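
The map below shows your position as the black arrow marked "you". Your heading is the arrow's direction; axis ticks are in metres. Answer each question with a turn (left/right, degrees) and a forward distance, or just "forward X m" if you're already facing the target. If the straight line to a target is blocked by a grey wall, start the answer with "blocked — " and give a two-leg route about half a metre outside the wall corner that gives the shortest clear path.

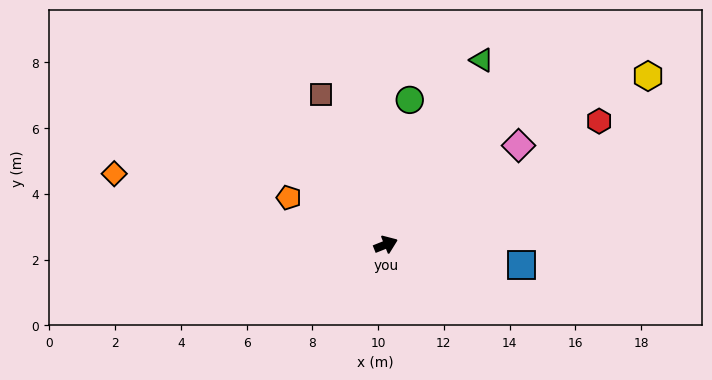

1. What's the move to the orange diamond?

turn left 144°, forward 8.5 m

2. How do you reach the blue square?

turn right 30°, forward 4.2 m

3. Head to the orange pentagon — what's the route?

turn left 132°, forward 3.3 m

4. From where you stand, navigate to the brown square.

turn left 91°, forward 5.0 m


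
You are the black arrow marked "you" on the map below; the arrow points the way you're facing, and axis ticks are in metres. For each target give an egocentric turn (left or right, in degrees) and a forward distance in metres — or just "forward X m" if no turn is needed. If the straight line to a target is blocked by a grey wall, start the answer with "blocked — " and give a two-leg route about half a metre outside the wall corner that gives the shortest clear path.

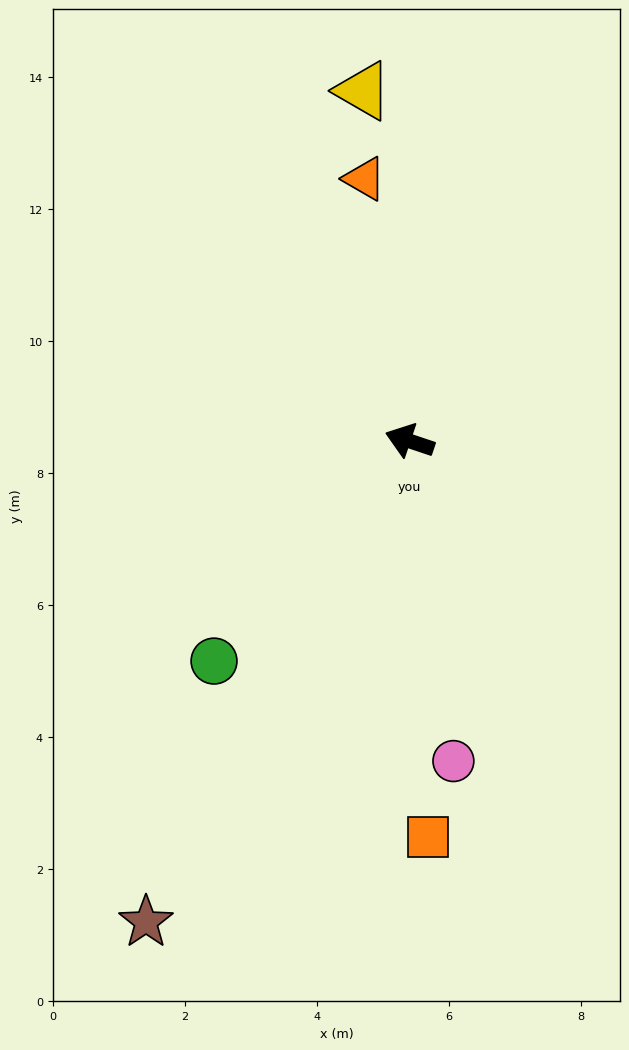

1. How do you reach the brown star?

turn left 80°, forward 8.3 m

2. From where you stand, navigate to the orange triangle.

turn right 62°, forward 4.0 m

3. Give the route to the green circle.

turn left 67°, forward 4.5 m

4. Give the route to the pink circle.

turn left 116°, forward 4.9 m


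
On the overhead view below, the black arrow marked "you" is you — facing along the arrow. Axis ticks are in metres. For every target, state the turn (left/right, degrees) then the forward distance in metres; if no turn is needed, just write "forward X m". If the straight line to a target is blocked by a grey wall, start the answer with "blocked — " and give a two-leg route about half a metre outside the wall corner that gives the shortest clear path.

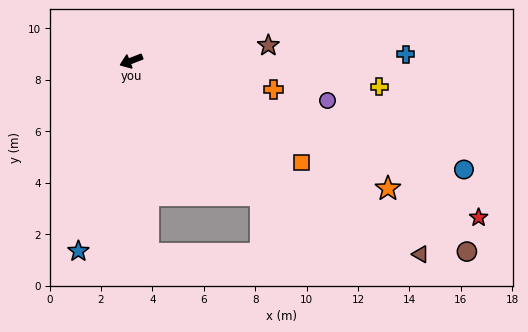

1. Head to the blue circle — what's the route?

turn left 141°, forward 13.6 m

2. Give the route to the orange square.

turn left 128°, forward 7.7 m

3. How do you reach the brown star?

turn left 165°, forward 5.4 m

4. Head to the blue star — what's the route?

turn left 53°, forward 7.7 m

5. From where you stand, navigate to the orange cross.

turn left 147°, forward 5.6 m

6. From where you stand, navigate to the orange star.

turn left 132°, forward 11.2 m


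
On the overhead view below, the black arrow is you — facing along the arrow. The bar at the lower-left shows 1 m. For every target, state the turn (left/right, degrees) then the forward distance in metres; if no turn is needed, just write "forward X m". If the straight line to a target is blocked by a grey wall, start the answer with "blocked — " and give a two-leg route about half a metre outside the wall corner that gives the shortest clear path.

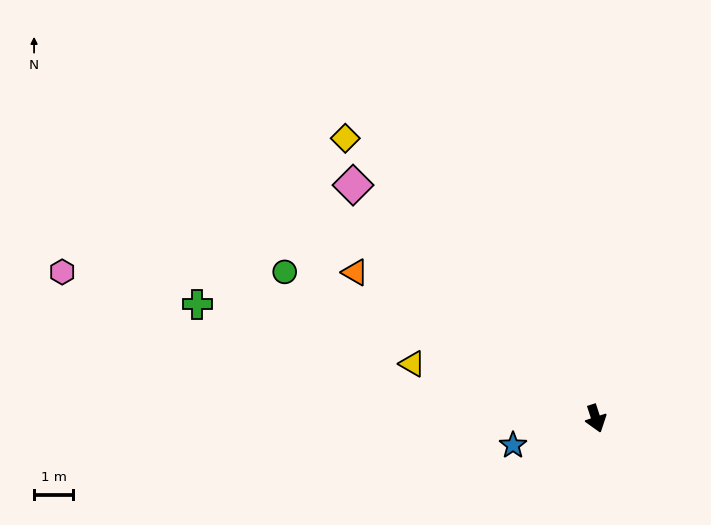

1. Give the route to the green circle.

turn right 133°, forward 8.9 m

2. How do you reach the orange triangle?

turn right 139°, forward 7.3 m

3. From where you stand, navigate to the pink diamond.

turn right 152°, forward 8.7 m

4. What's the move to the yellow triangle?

turn right 125°, forward 4.9 m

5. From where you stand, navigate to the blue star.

turn right 90°, forward 2.2 m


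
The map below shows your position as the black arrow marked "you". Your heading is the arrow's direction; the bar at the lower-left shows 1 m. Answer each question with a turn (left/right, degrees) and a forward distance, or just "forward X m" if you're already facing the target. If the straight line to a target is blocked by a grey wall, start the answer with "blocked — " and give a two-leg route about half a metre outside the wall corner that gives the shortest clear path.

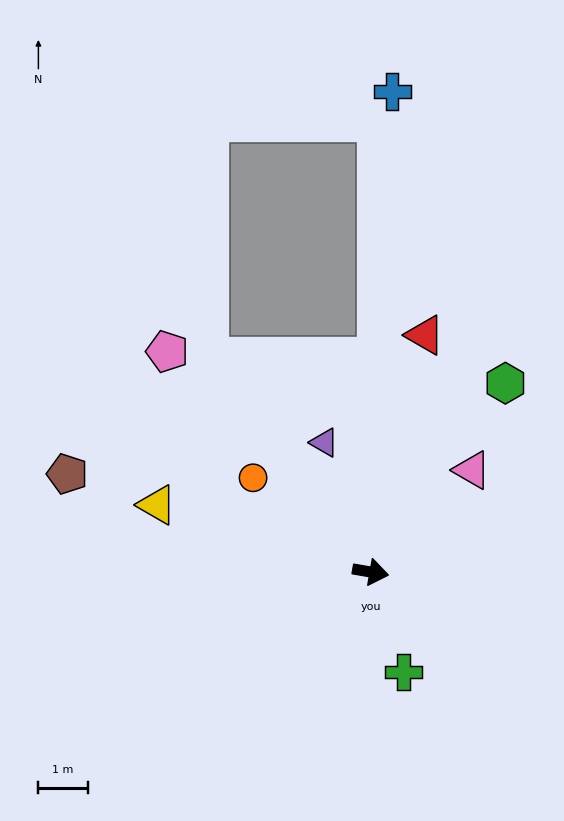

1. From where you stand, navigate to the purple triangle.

turn left 120°, forward 2.8 m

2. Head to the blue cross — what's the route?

turn left 97°, forward 9.8 m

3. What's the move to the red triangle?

turn left 87°, forward 4.9 m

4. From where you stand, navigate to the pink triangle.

turn left 55°, forward 2.9 m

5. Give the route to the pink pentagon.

turn left 143°, forward 6.1 m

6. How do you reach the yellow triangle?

turn left 172°, forward 4.6 m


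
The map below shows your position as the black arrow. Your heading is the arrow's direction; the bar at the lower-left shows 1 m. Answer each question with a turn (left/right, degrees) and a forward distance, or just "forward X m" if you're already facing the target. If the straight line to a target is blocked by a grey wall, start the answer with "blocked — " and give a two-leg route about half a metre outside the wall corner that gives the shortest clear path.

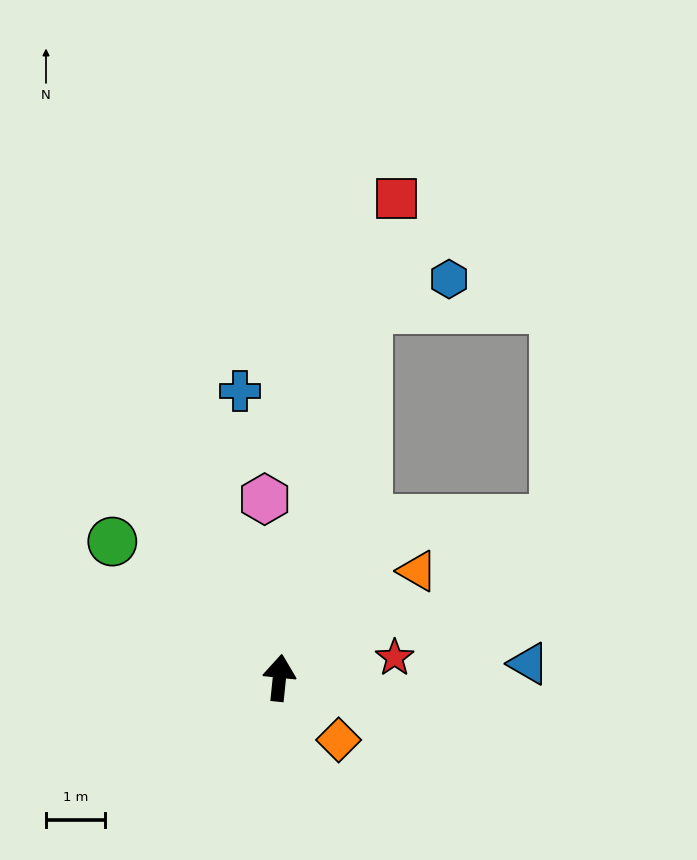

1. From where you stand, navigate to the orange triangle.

turn right 46°, forward 2.9 m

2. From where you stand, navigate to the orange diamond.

turn right 131°, forward 1.4 m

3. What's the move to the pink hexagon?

turn left 11°, forward 3.0 m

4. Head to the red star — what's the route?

turn right 74°, forward 2.0 m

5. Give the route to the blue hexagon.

blocked — turn right 8°, forward 6.4 m, then turn right 57°, forward 1.5 m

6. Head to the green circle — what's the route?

turn left 57°, forward 3.6 m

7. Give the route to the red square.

turn right 8°, forward 8.3 m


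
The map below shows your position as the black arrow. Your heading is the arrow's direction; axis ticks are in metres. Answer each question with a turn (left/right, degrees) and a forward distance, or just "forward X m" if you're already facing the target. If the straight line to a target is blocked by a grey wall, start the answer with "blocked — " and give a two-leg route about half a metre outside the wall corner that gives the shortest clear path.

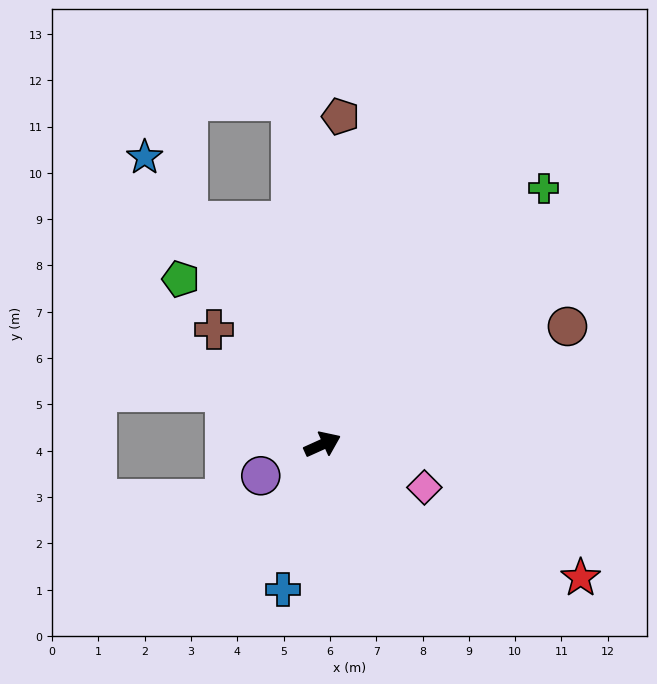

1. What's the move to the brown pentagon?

turn left 63°, forward 7.1 m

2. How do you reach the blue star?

turn left 97°, forward 7.3 m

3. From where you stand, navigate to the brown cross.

turn left 109°, forward 3.4 m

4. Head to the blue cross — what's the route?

turn right 130°, forward 3.3 m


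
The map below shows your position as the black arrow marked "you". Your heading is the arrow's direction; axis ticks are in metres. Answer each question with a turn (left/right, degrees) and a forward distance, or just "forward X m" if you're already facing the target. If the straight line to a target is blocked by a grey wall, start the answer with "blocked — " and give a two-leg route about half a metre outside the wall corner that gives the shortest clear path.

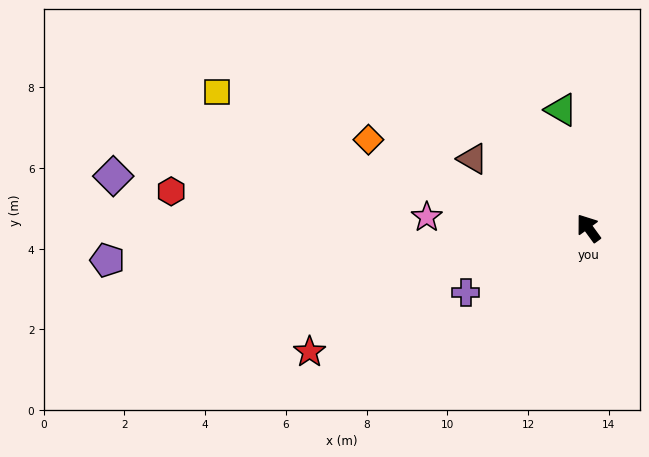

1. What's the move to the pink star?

turn left 50°, forward 4.0 m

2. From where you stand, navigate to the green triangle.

turn right 23°, forward 3.0 m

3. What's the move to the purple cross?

turn left 82°, forward 3.4 m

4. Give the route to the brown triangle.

turn left 23°, forward 3.3 m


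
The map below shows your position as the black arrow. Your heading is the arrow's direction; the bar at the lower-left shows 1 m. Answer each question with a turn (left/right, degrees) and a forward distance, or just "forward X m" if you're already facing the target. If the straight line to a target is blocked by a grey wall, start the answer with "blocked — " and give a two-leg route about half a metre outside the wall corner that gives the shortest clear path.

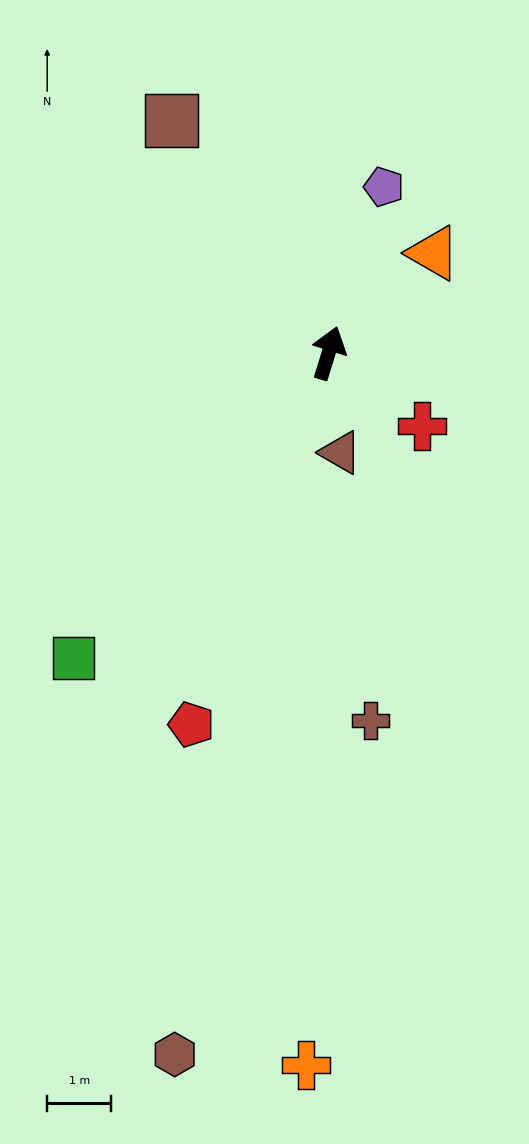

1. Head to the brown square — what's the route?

turn left 51°, forward 4.4 m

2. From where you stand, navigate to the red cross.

turn right 111°, forward 1.9 m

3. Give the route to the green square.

turn left 157°, forward 6.2 m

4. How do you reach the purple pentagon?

forward 2.7 m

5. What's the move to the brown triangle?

turn right 156°, forward 1.6 m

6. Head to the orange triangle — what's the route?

turn right 29°, forward 2.3 m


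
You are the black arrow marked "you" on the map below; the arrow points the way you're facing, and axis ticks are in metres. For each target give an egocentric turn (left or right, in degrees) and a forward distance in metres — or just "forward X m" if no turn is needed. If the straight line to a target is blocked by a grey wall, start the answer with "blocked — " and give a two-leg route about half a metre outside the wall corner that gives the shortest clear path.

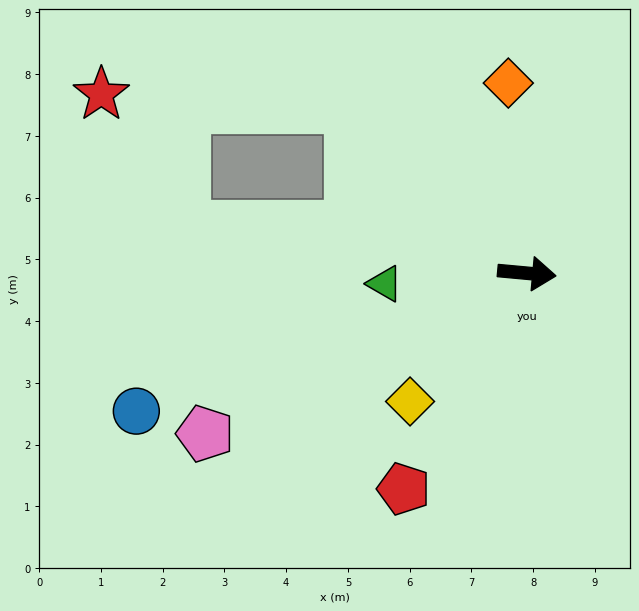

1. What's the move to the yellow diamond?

turn right 127°, forward 2.8 m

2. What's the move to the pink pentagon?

turn right 148°, forward 5.8 m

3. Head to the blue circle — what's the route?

turn right 155°, forward 6.7 m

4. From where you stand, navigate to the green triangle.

turn right 171°, forward 2.3 m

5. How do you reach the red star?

blocked — turn left 142°, forward 3.9 m, then turn left 40°, forward 4.0 m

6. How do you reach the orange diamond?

turn left 101°, forward 3.1 m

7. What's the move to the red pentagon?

turn right 114°, forward 4.0 m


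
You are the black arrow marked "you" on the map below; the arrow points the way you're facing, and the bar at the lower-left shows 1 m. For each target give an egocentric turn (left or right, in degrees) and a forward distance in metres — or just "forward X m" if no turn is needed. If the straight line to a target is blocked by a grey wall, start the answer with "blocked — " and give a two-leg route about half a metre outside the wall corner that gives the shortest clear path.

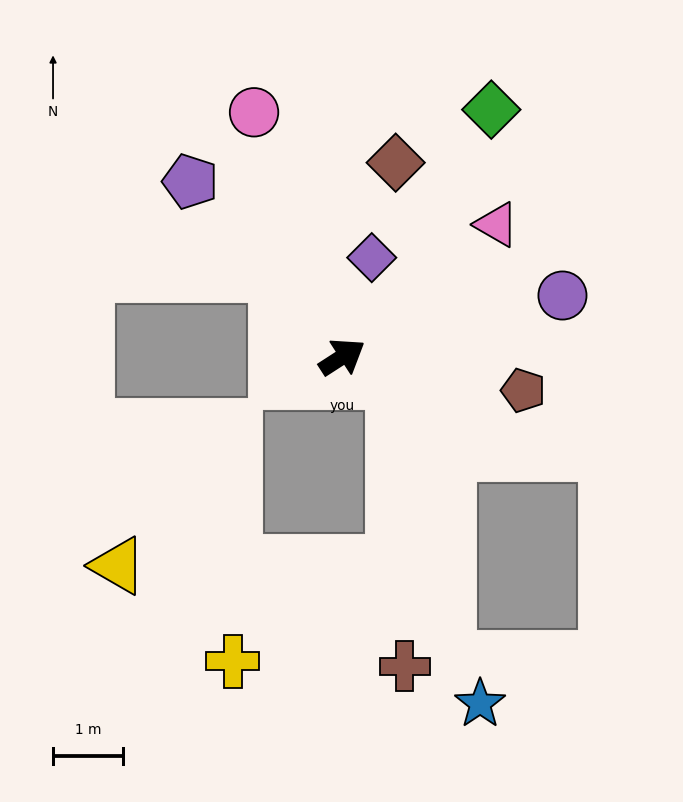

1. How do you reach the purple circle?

turn right 17°, forward 3.3 m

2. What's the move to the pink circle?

turn left 77°, forward 3.7 m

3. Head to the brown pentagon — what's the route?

turn right 43°, forward 2.6 m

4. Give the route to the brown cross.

blocked — turn right 56°, forward 0.8 m, then turn right 65°, forward 4.1 m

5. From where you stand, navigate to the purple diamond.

turn left 41°, forward 1.5 m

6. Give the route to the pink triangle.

turn left 8°, forward 2.9 m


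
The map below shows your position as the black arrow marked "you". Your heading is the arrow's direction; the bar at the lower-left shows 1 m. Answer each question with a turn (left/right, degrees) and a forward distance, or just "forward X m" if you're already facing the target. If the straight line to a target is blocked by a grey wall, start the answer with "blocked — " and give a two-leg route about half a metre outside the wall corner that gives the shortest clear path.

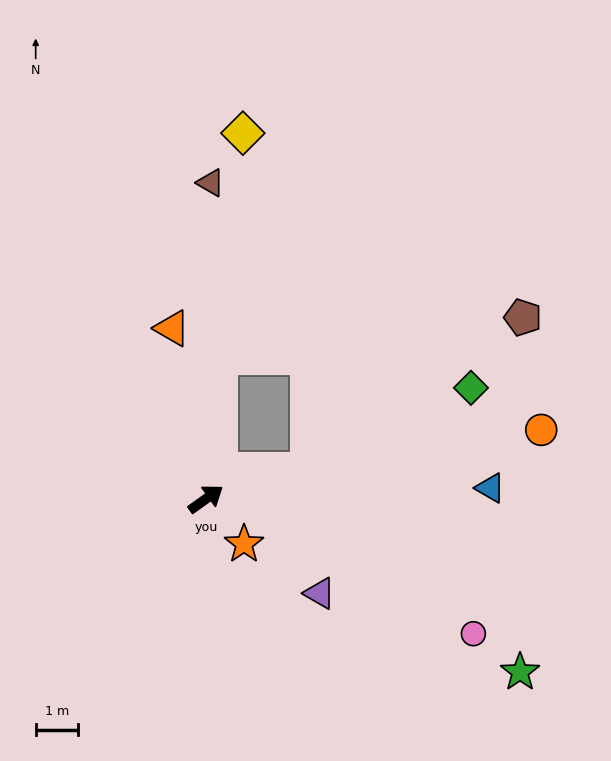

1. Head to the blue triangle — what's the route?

turn right 33°, forward 6.7 m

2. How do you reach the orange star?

turn right 85°, forward 1.4 m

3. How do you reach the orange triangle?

turn left 66°, forward 4.1 m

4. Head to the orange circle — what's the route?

turn right 24°, forward 8.0 m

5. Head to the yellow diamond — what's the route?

turn left 49°, forward 8.6 m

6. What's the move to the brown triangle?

turn left 54°, forward 7.4 m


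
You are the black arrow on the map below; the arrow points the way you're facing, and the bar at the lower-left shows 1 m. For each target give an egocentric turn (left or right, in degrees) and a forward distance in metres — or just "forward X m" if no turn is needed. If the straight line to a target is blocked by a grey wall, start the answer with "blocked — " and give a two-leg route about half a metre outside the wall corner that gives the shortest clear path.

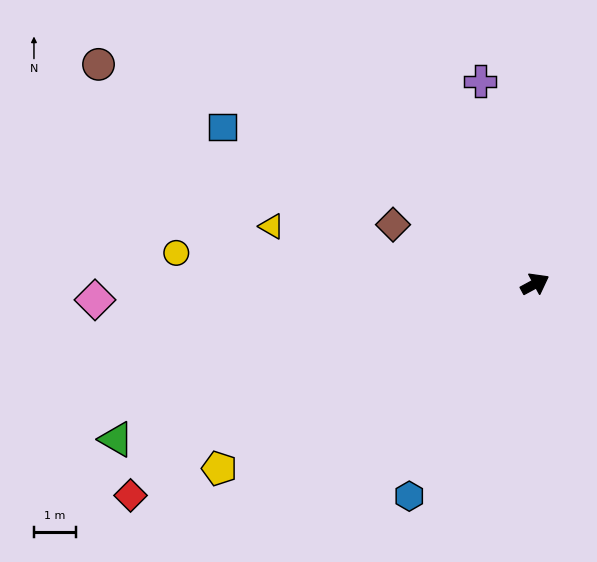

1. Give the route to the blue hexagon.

turn right 149°, forward 5.9 m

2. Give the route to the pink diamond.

turn left 154°, forward 10.5 m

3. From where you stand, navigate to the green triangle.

turn left 172°, forward 10.7 m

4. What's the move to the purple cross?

turn left 77°, forward 5.0 m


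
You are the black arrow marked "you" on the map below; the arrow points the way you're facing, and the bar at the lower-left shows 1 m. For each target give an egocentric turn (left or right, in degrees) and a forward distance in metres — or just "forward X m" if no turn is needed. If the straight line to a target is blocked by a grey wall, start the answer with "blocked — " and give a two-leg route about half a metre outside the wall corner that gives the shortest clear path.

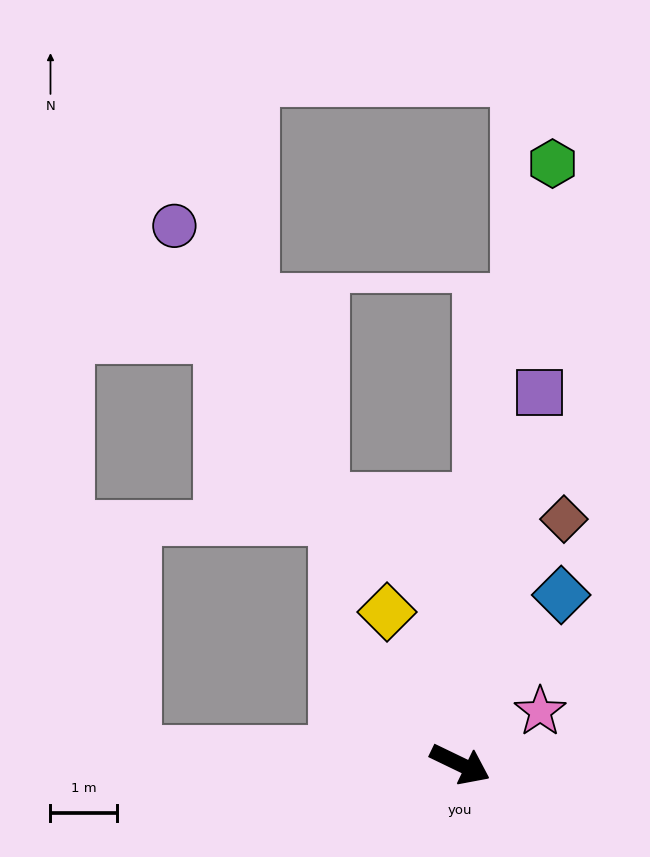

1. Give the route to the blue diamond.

turn left 85°, forward 3.0 m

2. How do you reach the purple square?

turn left 104°, forward 5.7 m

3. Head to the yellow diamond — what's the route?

turn left 141°, forward 2.5 m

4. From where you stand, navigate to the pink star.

turn left 59°, forward 1.4 m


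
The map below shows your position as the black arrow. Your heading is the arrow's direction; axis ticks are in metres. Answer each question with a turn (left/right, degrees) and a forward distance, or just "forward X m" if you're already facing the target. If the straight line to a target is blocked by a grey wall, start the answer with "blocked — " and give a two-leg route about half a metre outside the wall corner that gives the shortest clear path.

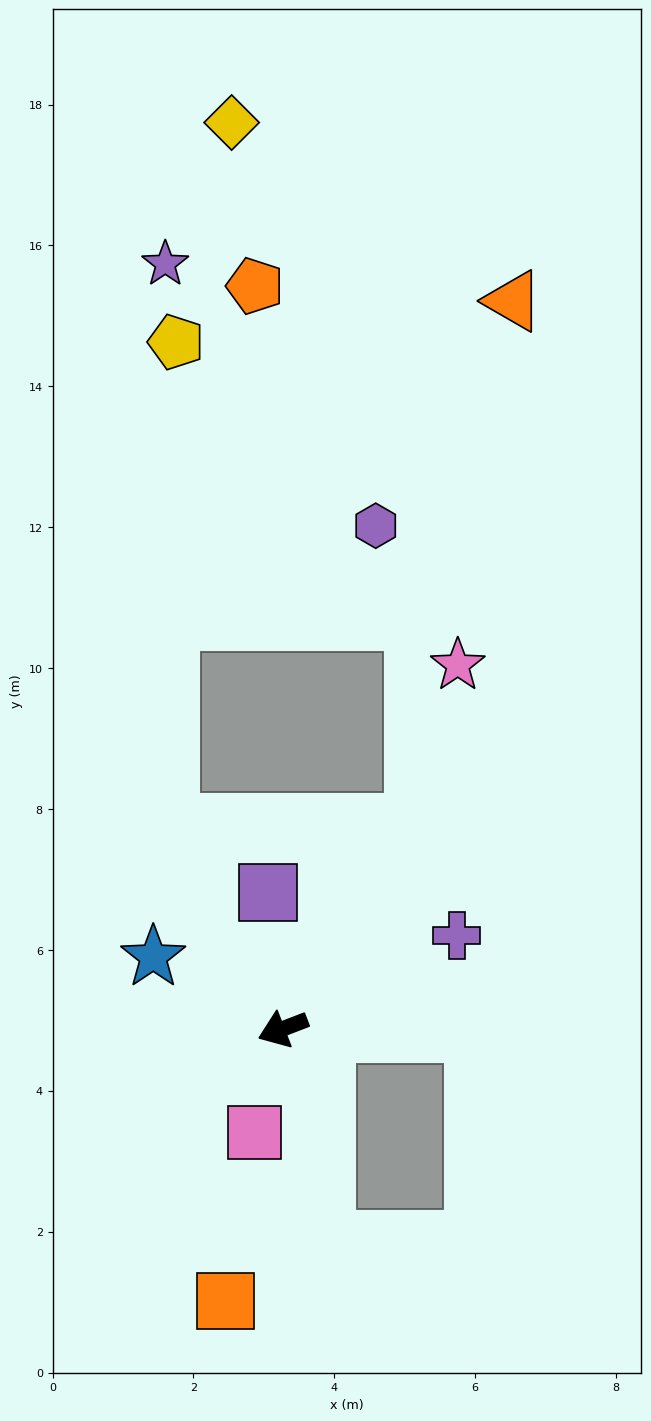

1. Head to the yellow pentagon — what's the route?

blocked — turn right 82°, forward 3.3 m, then turn right 30°, forward 6.8 m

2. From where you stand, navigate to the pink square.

turn left 54°, forward 1.5 m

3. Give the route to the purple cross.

turn right 173°, forward 2.8 m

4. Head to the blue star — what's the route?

turn right 50°, forward 2.1 m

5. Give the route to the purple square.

turn right 105°, forward 1.9 m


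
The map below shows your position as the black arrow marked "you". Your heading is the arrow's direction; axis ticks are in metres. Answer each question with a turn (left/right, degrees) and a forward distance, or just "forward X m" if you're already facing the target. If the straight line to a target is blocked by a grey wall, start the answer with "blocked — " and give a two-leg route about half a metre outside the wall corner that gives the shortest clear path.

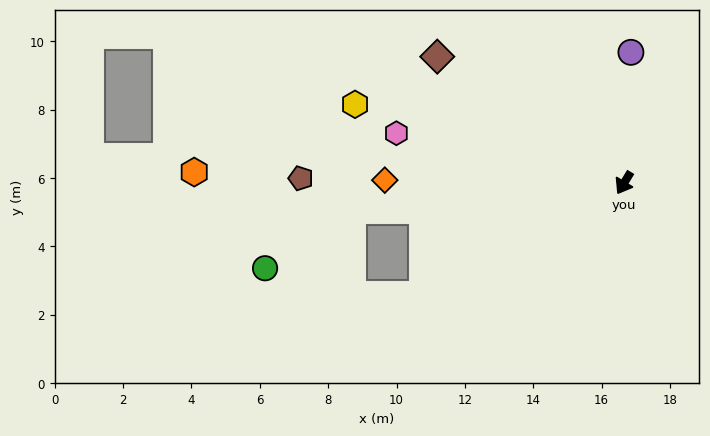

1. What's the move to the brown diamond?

turn right 93°, forward 6.6 m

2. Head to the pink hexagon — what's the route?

turn right 71°, forward 6.8 m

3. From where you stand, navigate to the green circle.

blocked — turn right 53°, forward 8.0 m, then turn left 28°, forward 3.1 m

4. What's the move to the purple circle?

turn right 152°, forward 3.8 m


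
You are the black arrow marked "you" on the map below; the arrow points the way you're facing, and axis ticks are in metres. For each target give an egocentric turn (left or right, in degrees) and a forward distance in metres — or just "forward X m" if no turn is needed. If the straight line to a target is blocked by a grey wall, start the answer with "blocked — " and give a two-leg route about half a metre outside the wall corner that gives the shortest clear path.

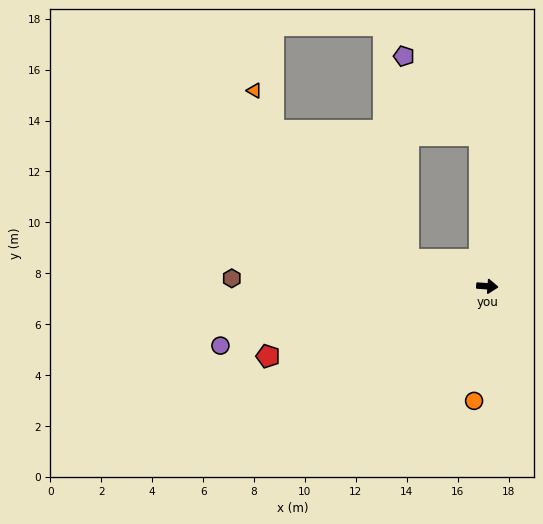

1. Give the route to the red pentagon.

turn right 158°, forward 9.0 m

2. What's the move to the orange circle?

turn right 92°, forward 4.5 m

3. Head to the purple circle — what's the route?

turn right 163°, forward 10.7 m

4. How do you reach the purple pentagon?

blocked — turn left 97°, forward 5.9 m, then turn left 41°, forward 4.3 m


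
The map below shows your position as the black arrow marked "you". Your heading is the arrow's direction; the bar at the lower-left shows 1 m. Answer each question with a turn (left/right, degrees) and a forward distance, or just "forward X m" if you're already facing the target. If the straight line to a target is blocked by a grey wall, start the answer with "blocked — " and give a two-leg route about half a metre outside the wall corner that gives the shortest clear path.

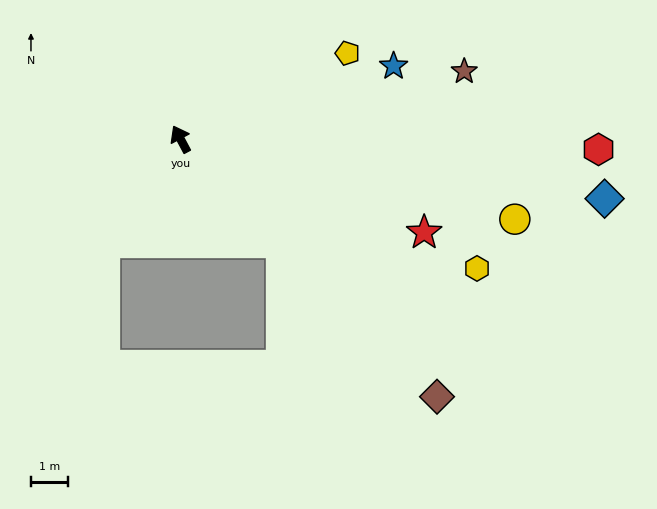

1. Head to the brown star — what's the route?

turn right 105°, forward 7.9 m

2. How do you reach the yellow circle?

turn right 132°, forward 9.3 m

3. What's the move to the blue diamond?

turn right 126°, forward 11.6 m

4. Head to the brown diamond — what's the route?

turn right 163°, forward 9.8 m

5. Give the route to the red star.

turn right 139°, forward 7.1 m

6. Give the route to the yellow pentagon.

turn right 91°, forward 5.1 m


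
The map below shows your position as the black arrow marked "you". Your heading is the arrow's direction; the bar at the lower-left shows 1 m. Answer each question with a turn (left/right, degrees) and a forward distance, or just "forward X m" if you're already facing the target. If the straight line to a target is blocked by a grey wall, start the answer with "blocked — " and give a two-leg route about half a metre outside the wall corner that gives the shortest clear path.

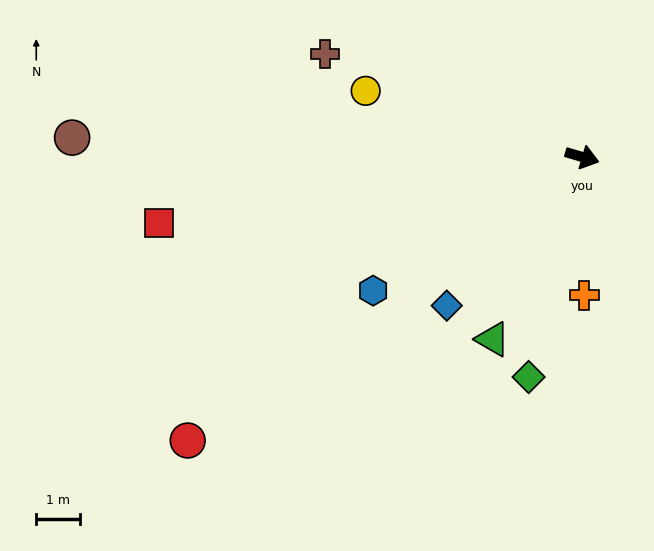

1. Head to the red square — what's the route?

turn right 155°, forward 9.8 m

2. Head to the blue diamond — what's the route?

turn right 116°, forward 4.6 m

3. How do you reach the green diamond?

turn right 87°, forward 5.2 m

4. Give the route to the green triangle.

turn right 100°, forward 4.6 m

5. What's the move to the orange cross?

turn right 73°, forward 3.2 m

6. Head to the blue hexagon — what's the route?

turn right 131°, forward 5.7 m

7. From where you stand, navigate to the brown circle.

turn right 166°, forward 11.7 m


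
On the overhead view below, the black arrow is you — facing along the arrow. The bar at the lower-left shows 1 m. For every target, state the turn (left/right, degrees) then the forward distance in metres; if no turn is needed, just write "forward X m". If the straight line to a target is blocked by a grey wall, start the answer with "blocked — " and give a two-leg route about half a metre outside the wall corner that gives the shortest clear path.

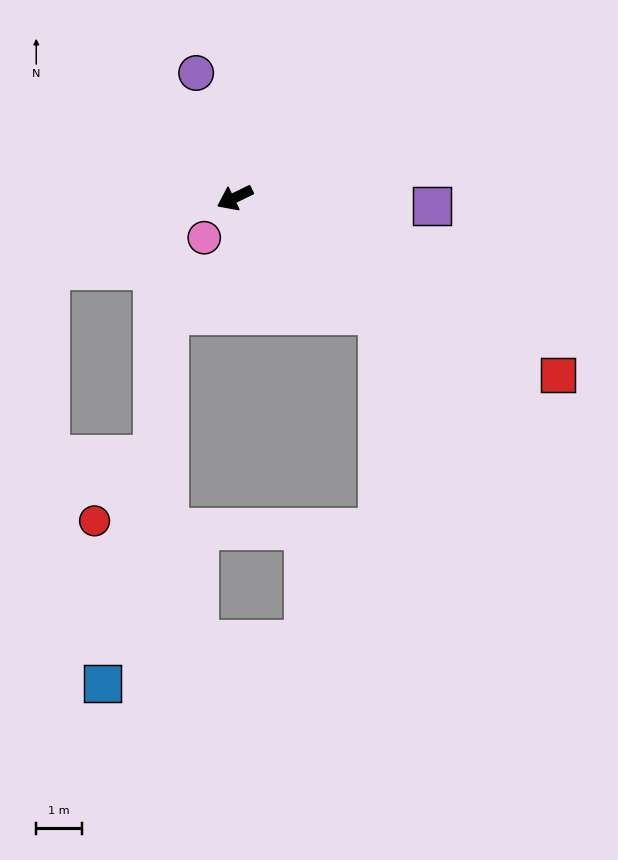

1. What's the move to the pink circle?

turn left 27°, forward 1.1 m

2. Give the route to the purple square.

turn left 152°, forward 4.3 m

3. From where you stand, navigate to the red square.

turn left 125°, forward 8.1 m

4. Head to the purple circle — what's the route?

turn right 99°, forward 2.9 m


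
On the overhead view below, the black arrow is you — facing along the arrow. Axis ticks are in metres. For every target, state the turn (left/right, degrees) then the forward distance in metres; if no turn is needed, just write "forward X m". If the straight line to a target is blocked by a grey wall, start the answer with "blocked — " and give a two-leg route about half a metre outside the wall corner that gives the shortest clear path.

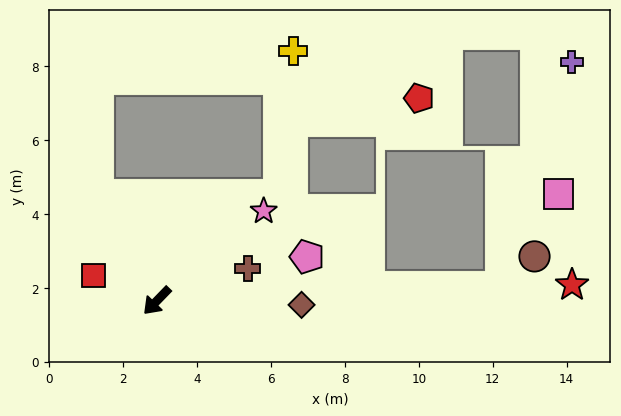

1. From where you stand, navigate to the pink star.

turn left 174°, forward 3.8 m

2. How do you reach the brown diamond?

turn left 132°, forward 3.9 m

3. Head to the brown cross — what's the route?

turn left 154°, forward 2.6 m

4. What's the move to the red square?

turn right 68°, forward 1.9 m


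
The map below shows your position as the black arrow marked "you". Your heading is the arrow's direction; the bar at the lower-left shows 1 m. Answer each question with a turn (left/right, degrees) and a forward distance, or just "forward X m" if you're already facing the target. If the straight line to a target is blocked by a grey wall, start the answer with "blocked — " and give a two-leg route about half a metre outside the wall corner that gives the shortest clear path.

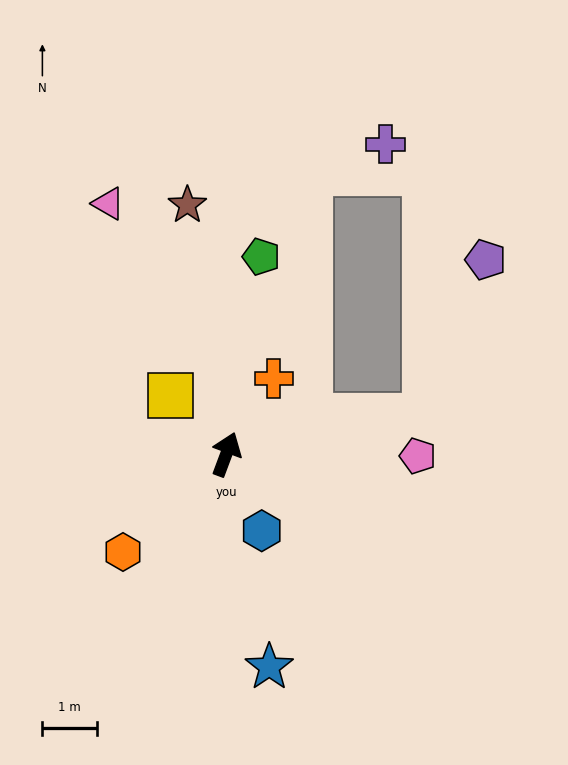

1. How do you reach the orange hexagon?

turn left 154°, forward 2.6 m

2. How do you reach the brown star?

turn left 29°, forward 4.6 m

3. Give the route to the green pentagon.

turn left 10°, forward 3.7 m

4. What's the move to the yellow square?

turn left 64°, forward 1.5 m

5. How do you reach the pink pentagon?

turn right 70°, forward 3.5 m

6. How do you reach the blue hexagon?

turn right 135°, forward 1.5 m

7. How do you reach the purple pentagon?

blocked — turn right 59°, forward 3.7 m, then turn left 59°, forward 3.1 m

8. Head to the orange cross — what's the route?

turn right 12°, forward 1.6 m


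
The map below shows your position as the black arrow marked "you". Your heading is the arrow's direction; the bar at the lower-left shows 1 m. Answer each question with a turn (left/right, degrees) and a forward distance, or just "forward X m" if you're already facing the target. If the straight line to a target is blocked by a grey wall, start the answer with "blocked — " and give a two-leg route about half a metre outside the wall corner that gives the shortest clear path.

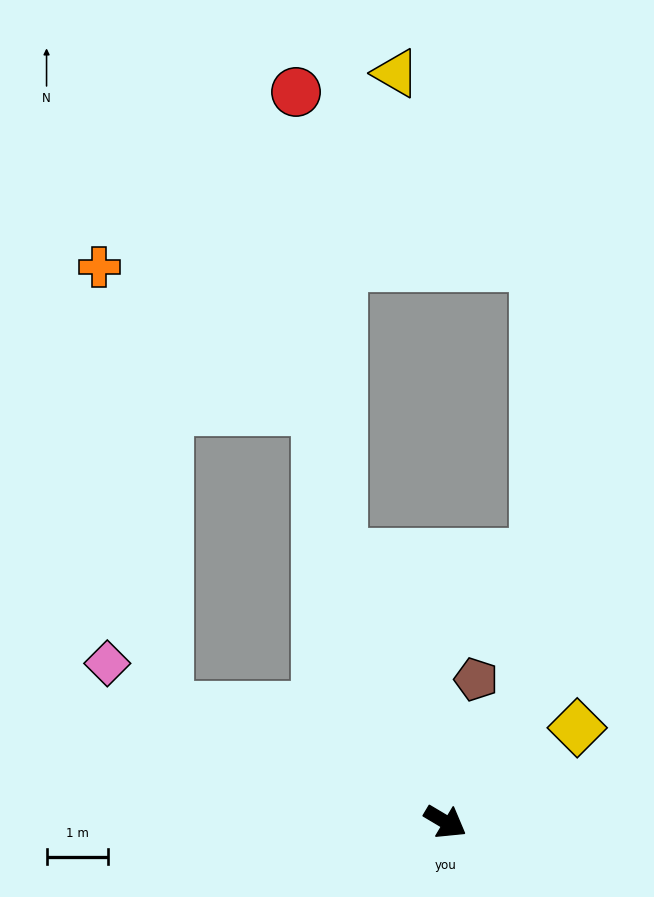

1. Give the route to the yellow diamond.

turn left 66°, forward 2.6 m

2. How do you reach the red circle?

blocked — turn left 142°, forward 4.6 m, then turn right 16°, forward 7.5 m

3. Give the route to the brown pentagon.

turn left 109°, forward 2.4 m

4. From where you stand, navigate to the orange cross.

blocked — turn right 172°, forward 4.9 m, then turn right 58°, forward 7.2 m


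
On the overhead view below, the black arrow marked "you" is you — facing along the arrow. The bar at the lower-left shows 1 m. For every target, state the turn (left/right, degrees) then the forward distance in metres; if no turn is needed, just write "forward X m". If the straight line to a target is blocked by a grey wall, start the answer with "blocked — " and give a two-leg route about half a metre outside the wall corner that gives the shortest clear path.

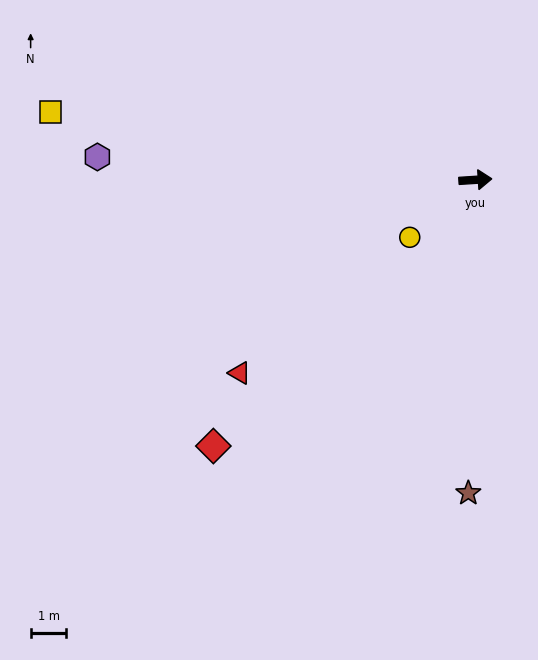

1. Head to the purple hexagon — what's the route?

turn left 173°, forward 10.6 m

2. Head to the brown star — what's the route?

turn right 95°, forward 8.8 m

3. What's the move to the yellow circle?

turn right 142°, forward 2.4 m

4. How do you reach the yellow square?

turn left 167°, forward 12.0 m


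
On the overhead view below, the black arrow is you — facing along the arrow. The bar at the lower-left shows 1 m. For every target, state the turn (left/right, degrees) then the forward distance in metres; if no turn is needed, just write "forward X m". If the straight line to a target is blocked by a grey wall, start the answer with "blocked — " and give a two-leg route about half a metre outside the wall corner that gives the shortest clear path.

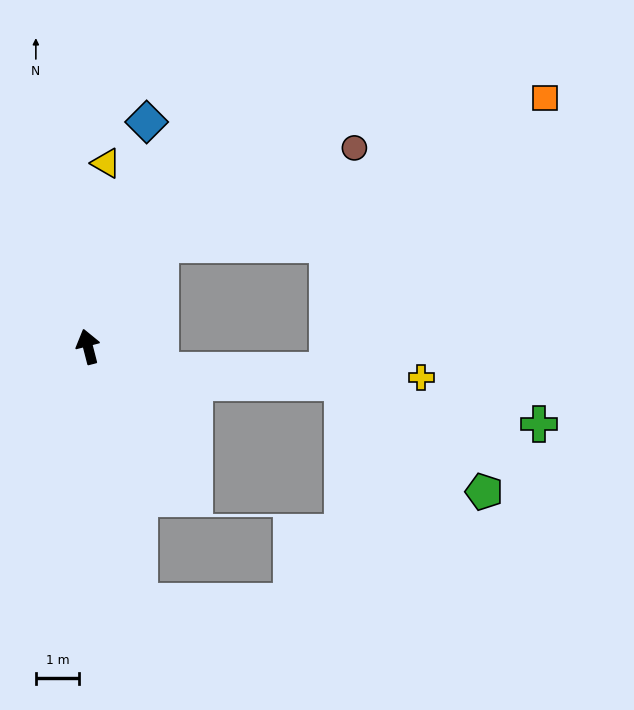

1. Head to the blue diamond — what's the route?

turn right 29°, forward 5.3 m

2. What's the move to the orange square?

blocked — turn right 50°, forward 2.9 m, then turn right 34°, forward 9.5 m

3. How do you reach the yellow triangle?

turn right 20°, forward 4.2 m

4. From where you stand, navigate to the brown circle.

blocked — turn right 50°, forward 2.9 m, then turn right 28°, forward 5.0 m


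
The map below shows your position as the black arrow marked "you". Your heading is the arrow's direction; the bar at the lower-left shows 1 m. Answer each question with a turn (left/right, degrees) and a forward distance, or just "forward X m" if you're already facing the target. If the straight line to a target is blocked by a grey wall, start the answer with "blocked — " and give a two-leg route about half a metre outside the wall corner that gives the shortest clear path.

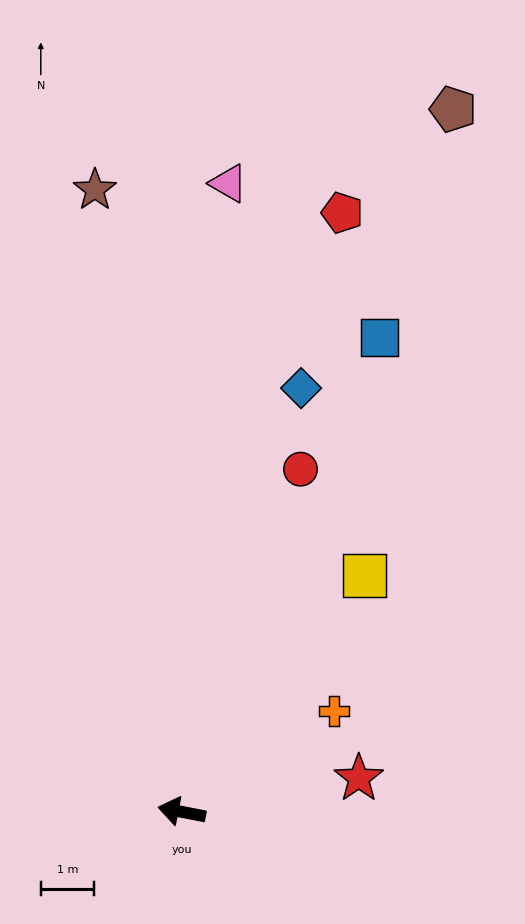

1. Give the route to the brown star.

turn right 71°, forward 11.8 m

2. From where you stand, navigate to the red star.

turn right 158°, forward 3.4 m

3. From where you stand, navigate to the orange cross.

turn right 136°, forward 3.4 m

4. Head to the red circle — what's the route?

turn right 98°, forward 6.8 m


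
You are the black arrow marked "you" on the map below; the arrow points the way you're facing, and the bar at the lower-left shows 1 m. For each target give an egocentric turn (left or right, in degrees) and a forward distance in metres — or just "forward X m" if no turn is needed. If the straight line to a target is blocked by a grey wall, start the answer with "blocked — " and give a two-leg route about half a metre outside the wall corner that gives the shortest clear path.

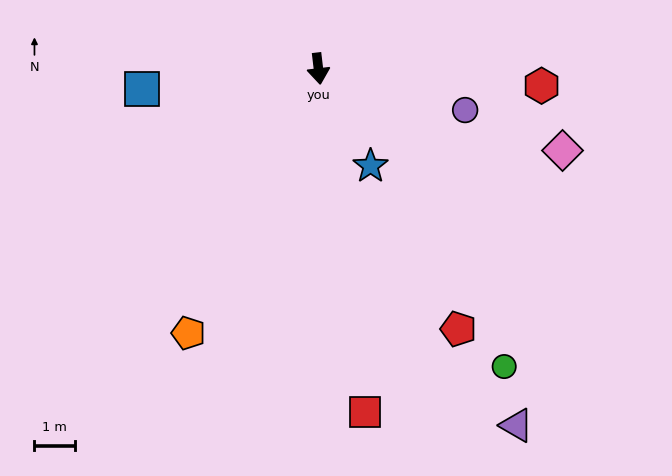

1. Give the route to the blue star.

turn left 21°, forward 2.7 m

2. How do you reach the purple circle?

turn left 68°, forward 3.8 m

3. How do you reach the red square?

forward 8.6 m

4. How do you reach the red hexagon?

turn left 79°, forward 5.6 m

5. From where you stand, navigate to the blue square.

turn right 90°, forward 4.4 m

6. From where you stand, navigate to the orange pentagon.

turn right 33°, forward 7.3 m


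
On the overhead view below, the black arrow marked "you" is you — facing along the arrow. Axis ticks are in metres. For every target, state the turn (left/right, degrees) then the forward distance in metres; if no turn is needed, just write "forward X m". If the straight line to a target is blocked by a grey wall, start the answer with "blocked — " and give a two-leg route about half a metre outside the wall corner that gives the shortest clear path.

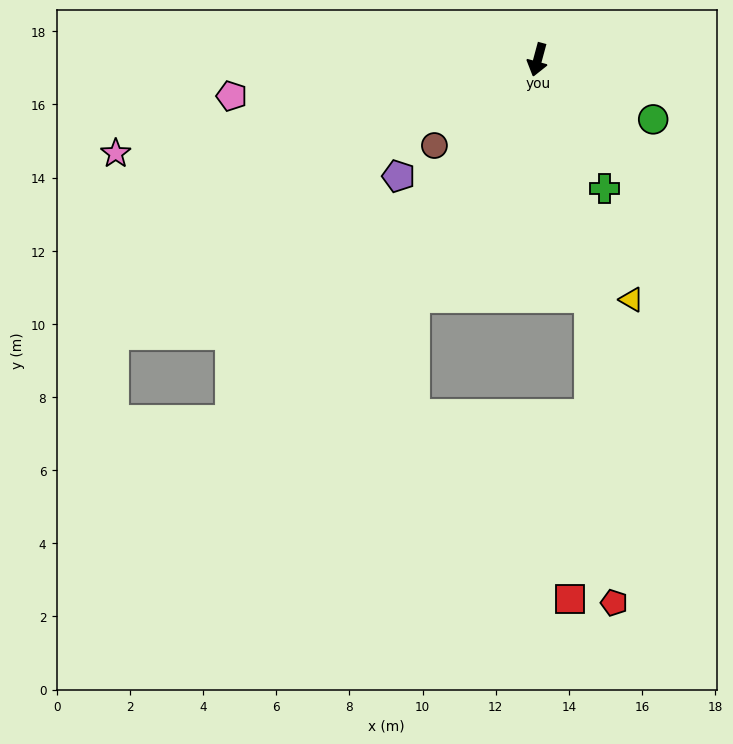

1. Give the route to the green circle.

turn left 78°, forward 3.6 m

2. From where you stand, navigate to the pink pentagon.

turn right 68°, forward 8.4 m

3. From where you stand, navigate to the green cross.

turn left 43°, forward 4.0 m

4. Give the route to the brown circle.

turn right 35°, forward 3.7 m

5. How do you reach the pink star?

turn right 62°, forward 11.8 m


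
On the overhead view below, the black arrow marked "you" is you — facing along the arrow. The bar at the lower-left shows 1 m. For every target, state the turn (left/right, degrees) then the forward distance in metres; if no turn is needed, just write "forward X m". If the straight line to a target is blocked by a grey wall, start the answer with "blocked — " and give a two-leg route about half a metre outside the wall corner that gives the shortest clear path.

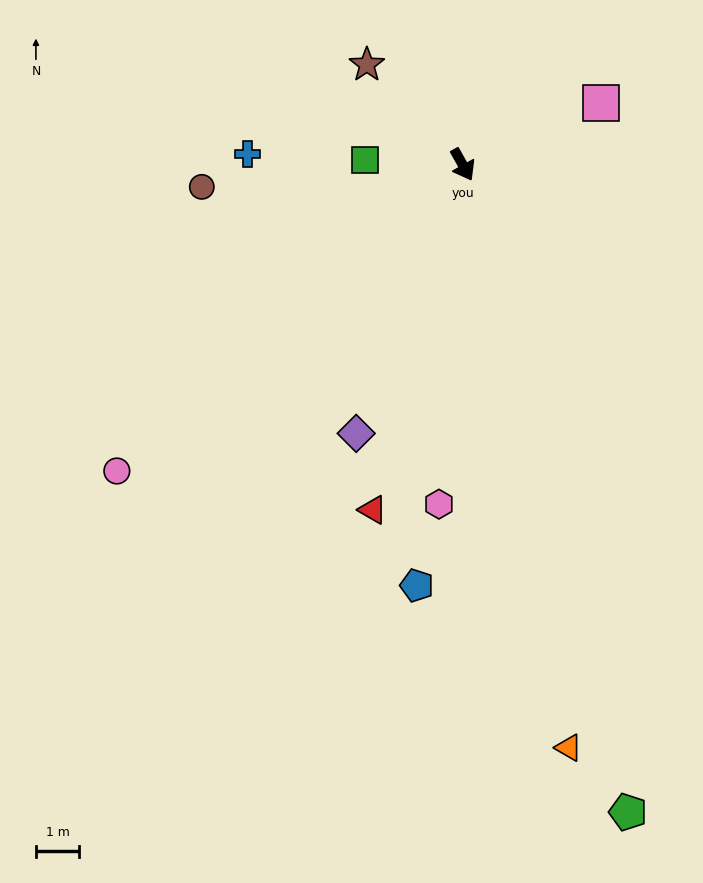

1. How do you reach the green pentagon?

turn right 15°, forward 15.4 m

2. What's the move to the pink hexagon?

turn right 33°, forward 7.8 m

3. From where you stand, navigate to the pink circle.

turn right 78°, forward 10.6 m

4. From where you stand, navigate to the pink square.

turn left 85°, forward 3.5 m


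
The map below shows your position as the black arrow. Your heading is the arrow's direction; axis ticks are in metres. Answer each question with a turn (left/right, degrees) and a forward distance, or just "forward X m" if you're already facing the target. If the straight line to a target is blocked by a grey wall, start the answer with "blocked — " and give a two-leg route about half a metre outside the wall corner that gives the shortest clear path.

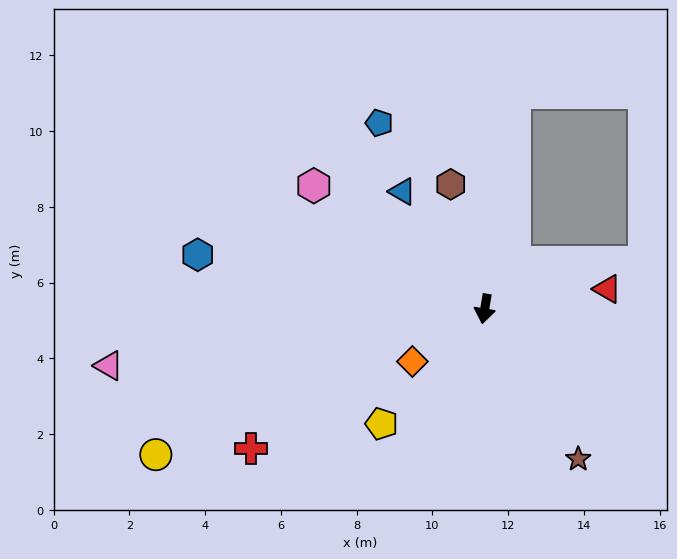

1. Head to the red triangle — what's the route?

turn left 109°, forward 3.3 m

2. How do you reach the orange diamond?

turn right 44°, forward 2.4 m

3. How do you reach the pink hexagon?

turn right 116°, forward 5.6 m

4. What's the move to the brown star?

turn left 41°, forward 4.7 m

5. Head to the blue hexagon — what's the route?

turn right 91°, forward 7.7 m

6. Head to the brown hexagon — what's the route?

turn right 155°, forward 3.4 m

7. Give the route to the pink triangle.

turn right 72°, forward 10.0 m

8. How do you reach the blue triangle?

turn right 135°, forward 3.8 m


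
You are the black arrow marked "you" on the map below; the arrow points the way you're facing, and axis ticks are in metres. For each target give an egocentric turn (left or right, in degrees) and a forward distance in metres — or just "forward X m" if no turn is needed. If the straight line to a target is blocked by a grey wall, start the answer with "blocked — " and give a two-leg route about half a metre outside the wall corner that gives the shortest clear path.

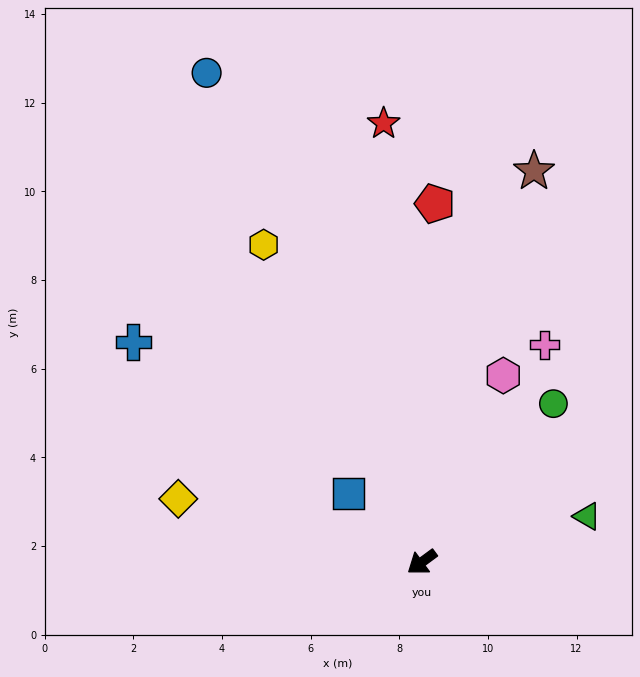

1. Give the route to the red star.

turn right 121°, forward 9.9 m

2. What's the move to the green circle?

turn right 166°, forward 4.6 m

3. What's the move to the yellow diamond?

turn right 51°, forward 5.7 m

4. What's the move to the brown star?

turn right 142°, forward 9.2 m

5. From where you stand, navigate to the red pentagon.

turn right 128°, forward 8.1 m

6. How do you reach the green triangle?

turn left 159°, forward 3.9 m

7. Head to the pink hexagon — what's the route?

turn right 150°, forward 4.6 m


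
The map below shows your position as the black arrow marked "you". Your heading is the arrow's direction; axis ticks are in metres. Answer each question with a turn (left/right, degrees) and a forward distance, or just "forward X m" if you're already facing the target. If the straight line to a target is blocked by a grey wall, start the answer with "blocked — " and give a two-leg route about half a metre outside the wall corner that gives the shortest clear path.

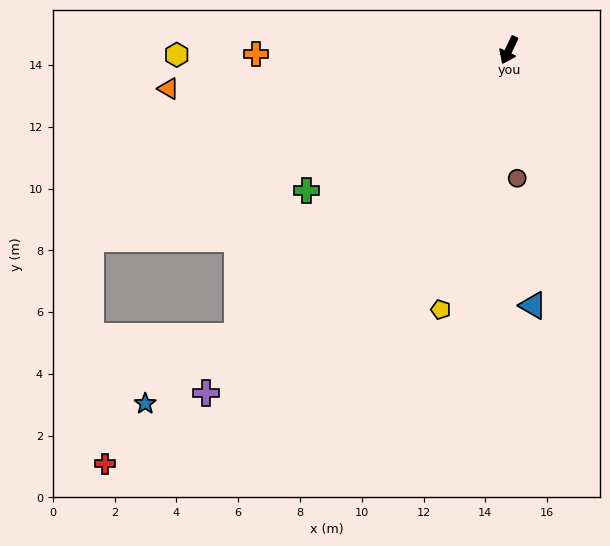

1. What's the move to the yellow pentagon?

turn left 10°, forward 8.7 m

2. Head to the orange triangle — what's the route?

turn right 58°, forward 11.1 m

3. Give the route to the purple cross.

turn right 16°, forward 14.8 m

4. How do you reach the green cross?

turn right 30°, forward 8.0 m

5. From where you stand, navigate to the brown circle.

turn left 29°, forward 4.2 m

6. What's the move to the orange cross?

turn right 64°, forward 8.2 m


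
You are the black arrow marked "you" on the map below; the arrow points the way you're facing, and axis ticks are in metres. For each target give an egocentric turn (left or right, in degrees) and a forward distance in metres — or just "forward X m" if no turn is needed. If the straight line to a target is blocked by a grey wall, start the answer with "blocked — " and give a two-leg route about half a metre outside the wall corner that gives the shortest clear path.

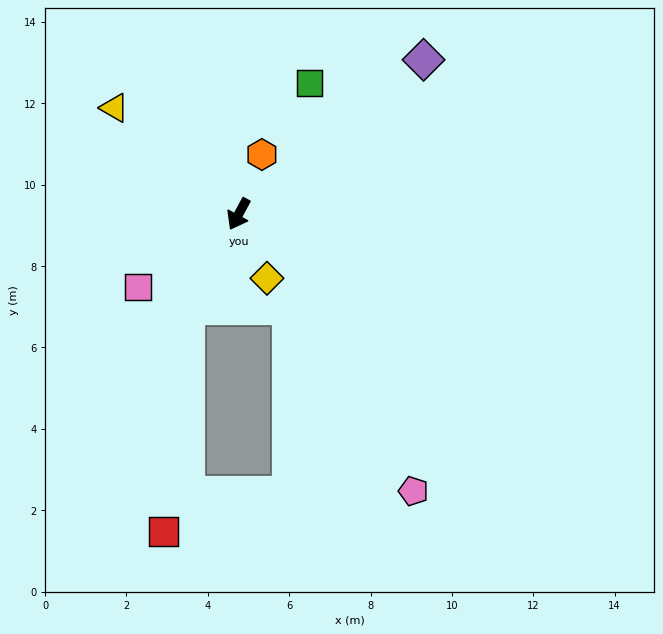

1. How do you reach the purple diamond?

turn left 158°, forward 5.9 m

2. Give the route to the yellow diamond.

turn left 52°, forward 1.7 m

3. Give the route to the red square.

blocked — forward 2.6 m, then turn left 22°, forward 5.5 m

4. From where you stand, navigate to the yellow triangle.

turn right 102°, forward 4.0 m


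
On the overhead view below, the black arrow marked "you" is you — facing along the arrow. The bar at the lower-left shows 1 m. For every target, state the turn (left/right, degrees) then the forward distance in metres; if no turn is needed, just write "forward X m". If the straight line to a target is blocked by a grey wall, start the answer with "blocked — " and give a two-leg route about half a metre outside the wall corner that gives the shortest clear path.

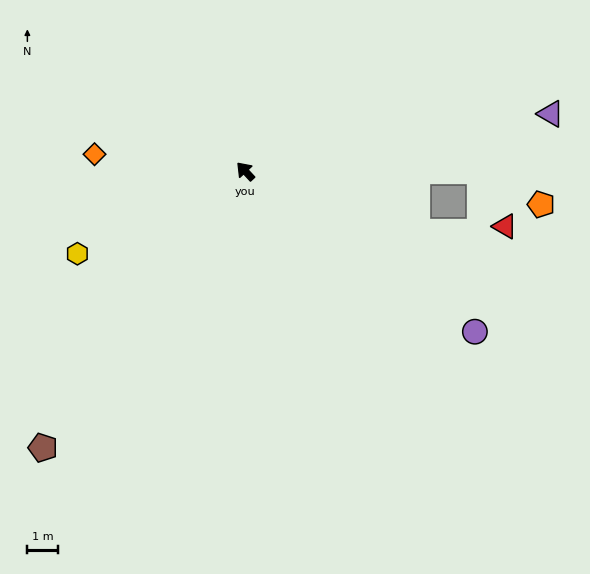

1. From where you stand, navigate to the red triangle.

blocked — turn right 133°, forward 7.6 m, then turn right 66°, forward 2.0 m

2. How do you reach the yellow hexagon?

turn left 73°, forward 6.1 m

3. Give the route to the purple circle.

turn right 168°, forward 9.1 m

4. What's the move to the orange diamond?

turn left 41°, forward 4.9 m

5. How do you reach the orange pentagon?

blocked — turn right 133°, forward 7.6 m, then turn right 28°, forward 2.3 m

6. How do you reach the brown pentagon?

turn left 101°, forward 11.2 m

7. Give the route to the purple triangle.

turn right 122°, forward 10.1 m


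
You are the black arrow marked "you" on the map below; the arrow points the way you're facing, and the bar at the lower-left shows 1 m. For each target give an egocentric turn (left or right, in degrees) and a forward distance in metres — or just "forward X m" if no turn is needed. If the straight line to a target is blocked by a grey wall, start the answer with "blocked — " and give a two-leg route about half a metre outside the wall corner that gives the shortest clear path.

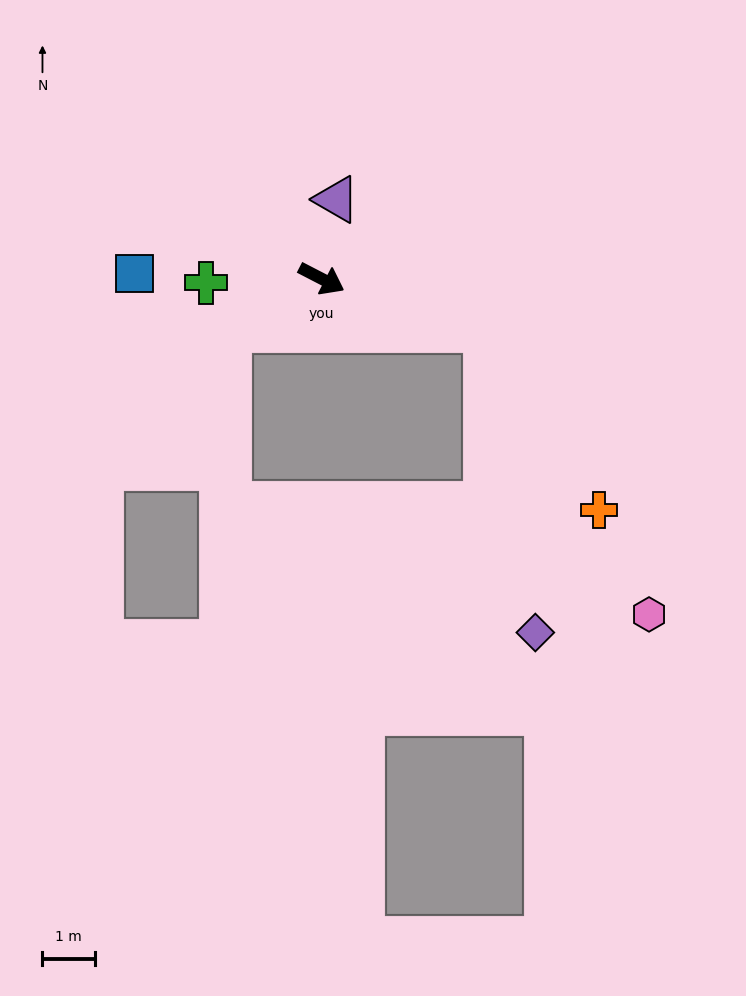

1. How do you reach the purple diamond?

blocked — turn left 10°, forward 3.3 m, then turn right 63°, forward 5.9 m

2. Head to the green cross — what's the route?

turn right 151°, forward 2.2 m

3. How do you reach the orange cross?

blocked — turn left 10°, forward 3.3 m, then turn right 40°, forward 4.1 m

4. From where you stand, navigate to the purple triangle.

turn left 107°, forward 1.5 m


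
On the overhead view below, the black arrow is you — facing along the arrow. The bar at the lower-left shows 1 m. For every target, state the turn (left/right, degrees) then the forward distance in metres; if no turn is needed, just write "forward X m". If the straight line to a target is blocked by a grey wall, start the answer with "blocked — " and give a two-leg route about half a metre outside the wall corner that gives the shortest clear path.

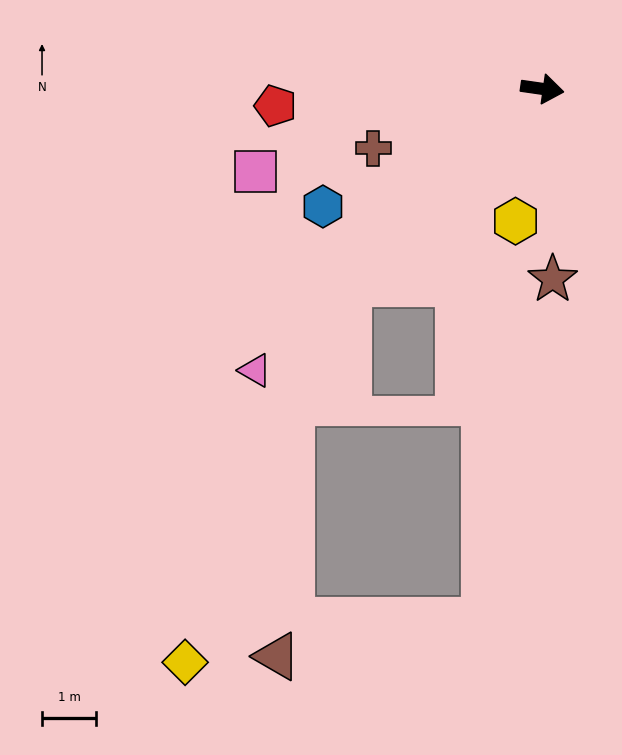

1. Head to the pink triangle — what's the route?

turn right 127°, forward 7.4 m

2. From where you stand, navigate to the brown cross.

turn right 152°, forward 3.3 m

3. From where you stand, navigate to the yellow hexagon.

turn right 93°, forward 2.5 m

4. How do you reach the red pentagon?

turn right 168°, forward 4.9 m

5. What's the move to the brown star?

turn right 79°, forward 3.5 m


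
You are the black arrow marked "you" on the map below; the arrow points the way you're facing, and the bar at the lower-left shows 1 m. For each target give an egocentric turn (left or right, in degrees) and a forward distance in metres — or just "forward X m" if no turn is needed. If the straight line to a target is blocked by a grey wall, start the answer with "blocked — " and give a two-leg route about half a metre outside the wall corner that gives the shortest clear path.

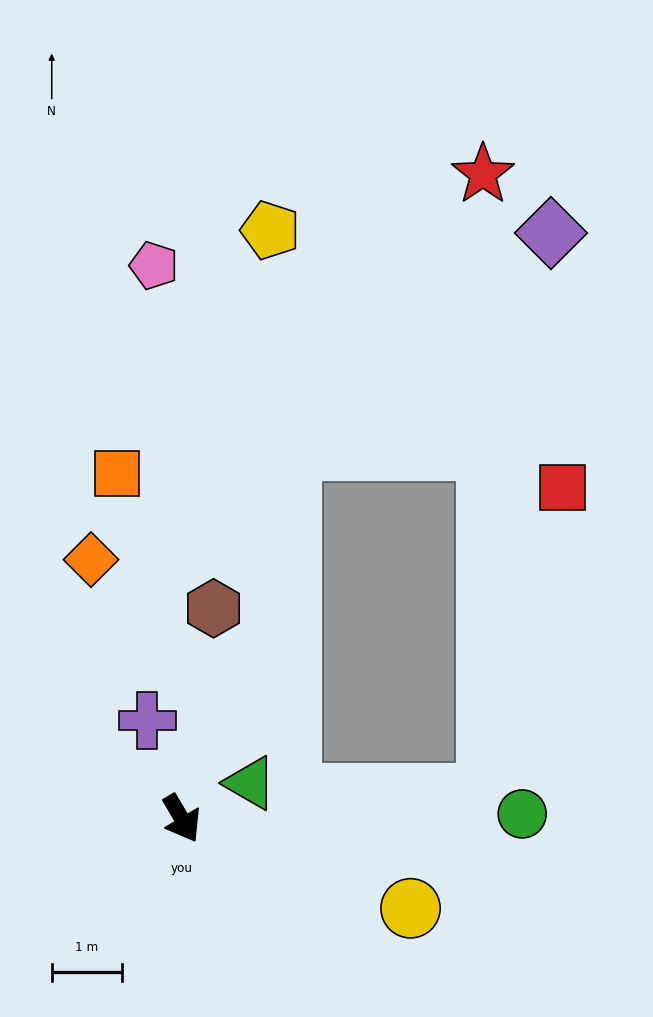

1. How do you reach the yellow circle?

turn left 38°, forward 3.5 m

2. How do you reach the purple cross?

turn left 169°, forward 1.5 m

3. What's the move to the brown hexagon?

turn left 141°, forward 3.0 m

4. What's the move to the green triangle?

turn left 87°, forward 1.1 m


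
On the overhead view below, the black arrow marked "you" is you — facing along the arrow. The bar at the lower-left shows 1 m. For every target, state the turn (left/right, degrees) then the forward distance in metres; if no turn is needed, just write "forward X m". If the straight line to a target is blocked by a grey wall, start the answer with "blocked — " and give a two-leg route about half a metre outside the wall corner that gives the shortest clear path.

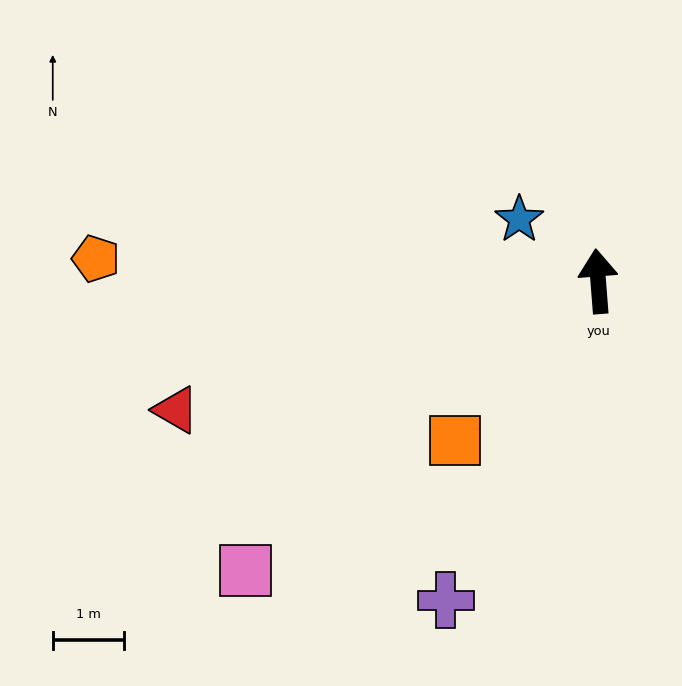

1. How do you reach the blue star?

turn left 47°, forward 1.4 m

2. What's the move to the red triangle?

turn left 103°, forward 6.2 m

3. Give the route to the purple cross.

turn left 150°, forward 5.0 m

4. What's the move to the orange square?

turn left 134°, forward 3.0 m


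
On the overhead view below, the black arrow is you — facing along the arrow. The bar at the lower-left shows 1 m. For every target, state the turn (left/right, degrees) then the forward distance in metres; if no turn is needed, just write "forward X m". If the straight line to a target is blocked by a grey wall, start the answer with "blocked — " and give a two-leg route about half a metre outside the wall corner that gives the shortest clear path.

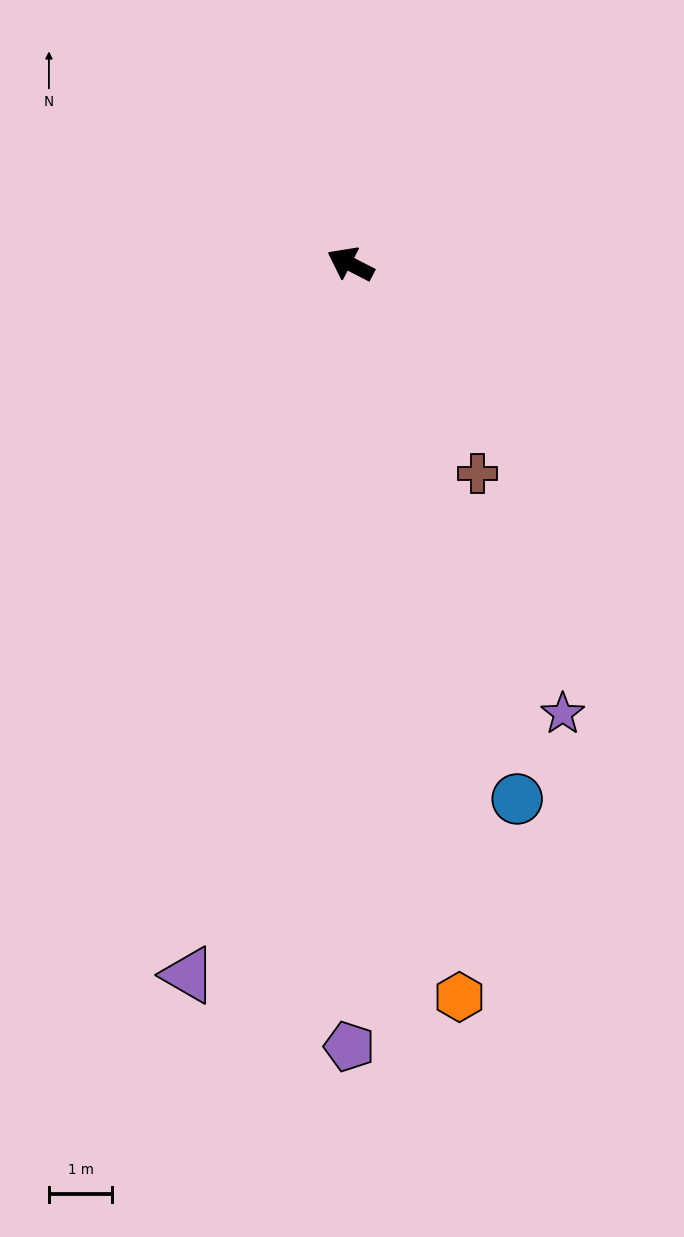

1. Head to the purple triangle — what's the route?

turn left 104°, forward 11.5 m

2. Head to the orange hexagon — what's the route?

turn left 126°, forward 11.7 m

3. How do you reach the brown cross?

turn left 148°, forward 3.9 m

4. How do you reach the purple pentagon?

turn left 117°, forward 12.3 m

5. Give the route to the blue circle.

turn left 135°, forward 8.8 m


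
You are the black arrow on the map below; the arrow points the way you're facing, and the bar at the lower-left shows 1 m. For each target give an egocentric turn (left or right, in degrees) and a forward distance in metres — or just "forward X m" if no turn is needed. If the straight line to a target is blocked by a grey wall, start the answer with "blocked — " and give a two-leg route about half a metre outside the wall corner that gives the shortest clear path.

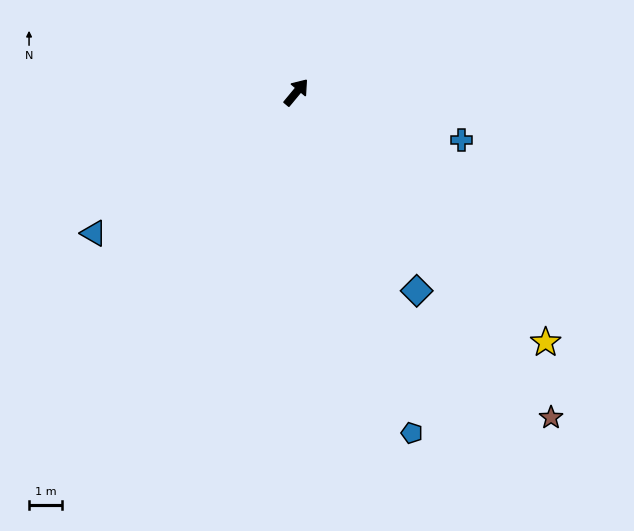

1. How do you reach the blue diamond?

turn right 109°, forward 7.0 m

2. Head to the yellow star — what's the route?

turn right 95°, forward 10.6 m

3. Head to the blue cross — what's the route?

turn right 67°, forward 5.1 m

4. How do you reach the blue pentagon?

turn right 122°, forward 10.8 m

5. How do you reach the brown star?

turn right 102°, forward 12.4 m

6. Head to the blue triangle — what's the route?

turn left 164°, forward 7.4 m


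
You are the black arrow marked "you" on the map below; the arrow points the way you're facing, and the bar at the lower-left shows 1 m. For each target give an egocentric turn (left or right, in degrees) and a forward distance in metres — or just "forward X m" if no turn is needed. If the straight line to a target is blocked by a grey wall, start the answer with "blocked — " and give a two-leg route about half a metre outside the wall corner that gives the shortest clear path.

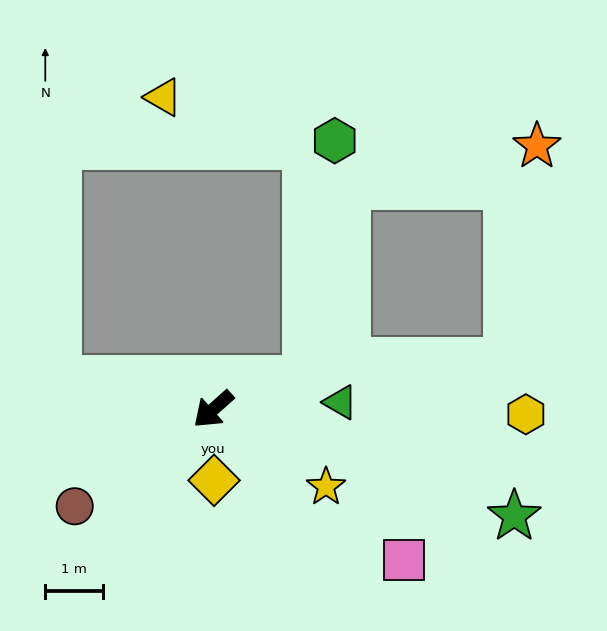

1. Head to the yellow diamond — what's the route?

turn left 49°, forward 1.2 m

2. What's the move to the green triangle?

turn left 141°, forward 2.2 m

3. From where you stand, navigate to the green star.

turn left 119°, forward 5.5 m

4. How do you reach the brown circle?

turn right 7°, forward 2.9 m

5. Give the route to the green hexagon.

blocked — turn left 156°, forward 1.7 m, then turn left 66°, forward 4.2 m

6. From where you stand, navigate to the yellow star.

turn left 104°, forward 2.4 m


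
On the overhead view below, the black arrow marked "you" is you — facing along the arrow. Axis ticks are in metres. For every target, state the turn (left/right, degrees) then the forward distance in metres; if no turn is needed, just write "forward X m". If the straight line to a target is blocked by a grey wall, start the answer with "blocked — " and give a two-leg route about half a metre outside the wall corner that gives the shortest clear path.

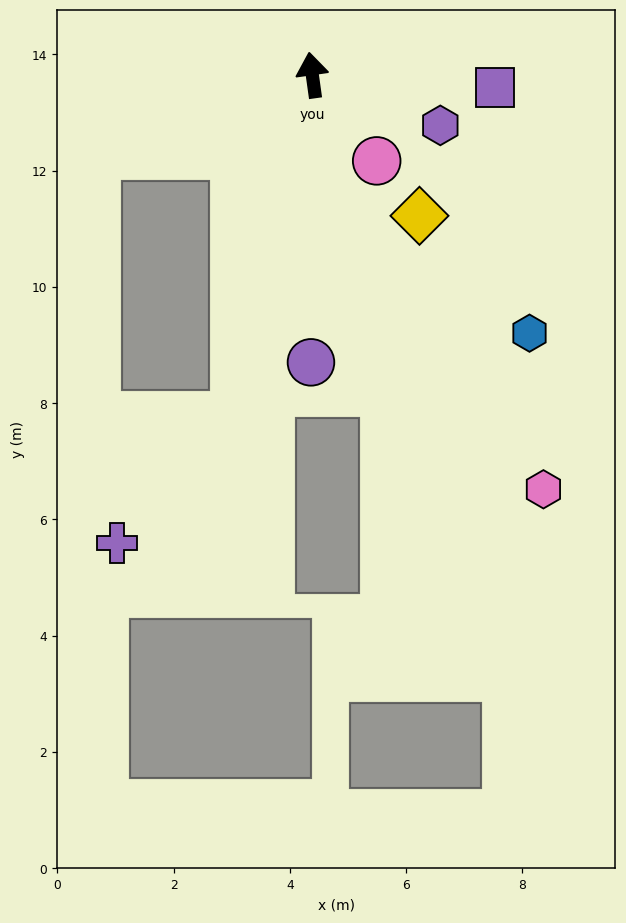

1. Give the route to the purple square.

turn right 102°, forward 3.1 m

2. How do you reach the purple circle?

turn left 172°, forward 4.9 m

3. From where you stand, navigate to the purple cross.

blocked — turn left 159°, forward 6.0 m, then turn right 30°, forward 3.0 m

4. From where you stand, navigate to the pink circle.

turn right 151°, forward 1.8 m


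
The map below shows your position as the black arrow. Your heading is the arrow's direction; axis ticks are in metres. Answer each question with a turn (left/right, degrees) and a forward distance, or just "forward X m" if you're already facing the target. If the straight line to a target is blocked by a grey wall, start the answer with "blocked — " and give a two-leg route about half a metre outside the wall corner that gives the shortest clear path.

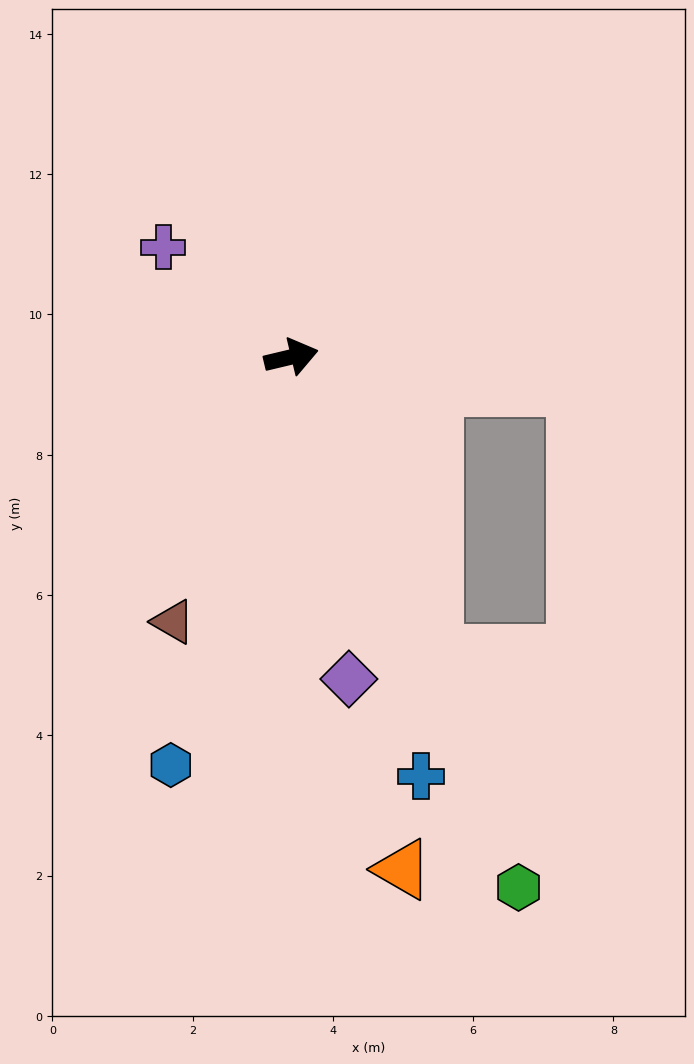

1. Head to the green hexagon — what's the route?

turn right 80°, forward 8.2 m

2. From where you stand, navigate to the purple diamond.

turn right 93°, forward 4.7 m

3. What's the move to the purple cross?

turn left 126°, forward 2.4 m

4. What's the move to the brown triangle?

turn right 127°, forward 4.1 m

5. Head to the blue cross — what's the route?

turn right 86°, forward 6.3 m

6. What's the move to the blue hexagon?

turn right 120°, forward 6.1 m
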